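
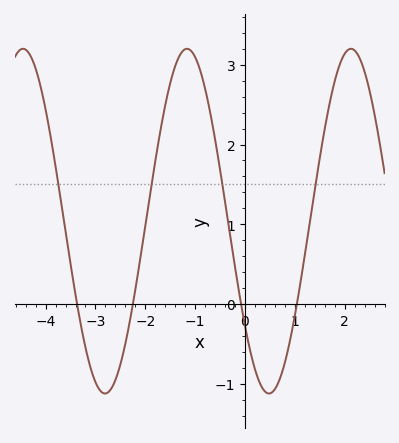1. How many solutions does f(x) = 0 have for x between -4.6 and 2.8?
4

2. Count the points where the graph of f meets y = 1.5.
4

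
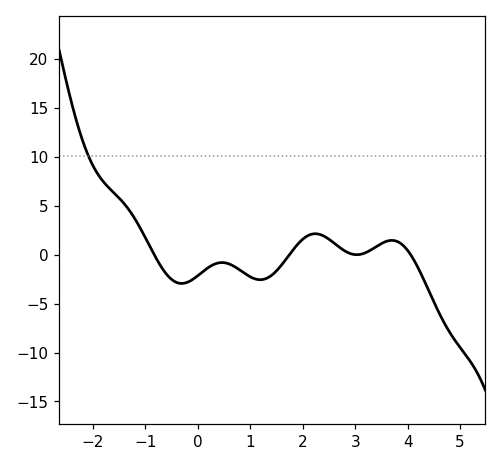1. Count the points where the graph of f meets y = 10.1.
1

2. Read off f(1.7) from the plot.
-0.5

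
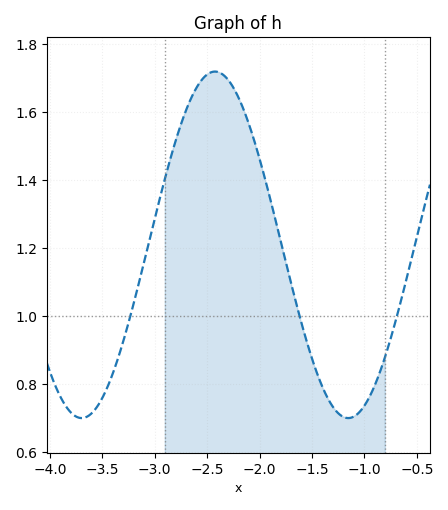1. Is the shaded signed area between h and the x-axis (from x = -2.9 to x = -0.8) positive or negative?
positive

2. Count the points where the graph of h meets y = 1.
3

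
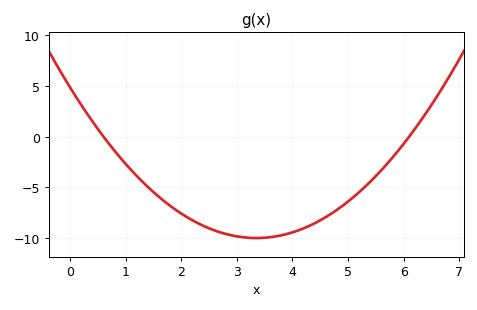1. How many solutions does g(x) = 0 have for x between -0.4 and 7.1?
2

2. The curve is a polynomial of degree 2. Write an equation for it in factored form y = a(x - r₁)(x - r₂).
y = 1.32(x - 0.6)(x - 6.1)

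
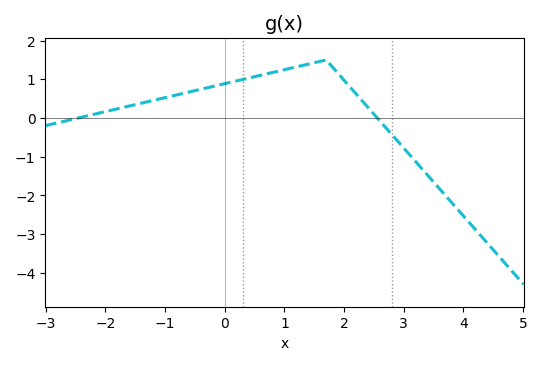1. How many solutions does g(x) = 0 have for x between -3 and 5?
2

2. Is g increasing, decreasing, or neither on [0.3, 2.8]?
neither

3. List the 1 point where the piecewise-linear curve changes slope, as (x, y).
(1.7, 1.5)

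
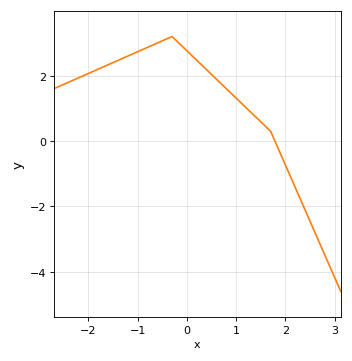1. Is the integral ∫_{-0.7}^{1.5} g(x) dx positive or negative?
positive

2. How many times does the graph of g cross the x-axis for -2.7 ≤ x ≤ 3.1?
1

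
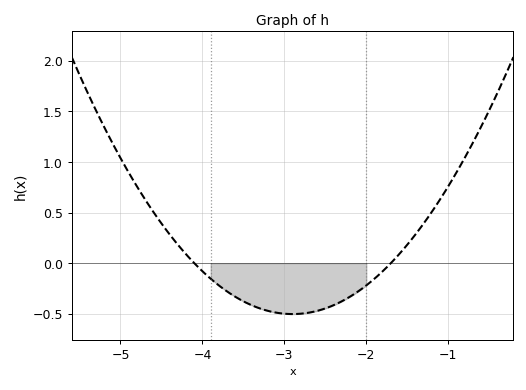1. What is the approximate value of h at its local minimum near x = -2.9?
-0.504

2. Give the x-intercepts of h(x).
-4.1, -1.7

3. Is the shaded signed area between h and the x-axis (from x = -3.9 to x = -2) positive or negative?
negative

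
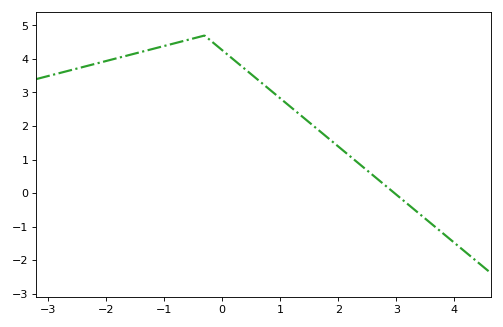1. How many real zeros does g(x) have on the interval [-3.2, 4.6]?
1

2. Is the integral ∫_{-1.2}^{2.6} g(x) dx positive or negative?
positive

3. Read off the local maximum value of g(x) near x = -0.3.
4.7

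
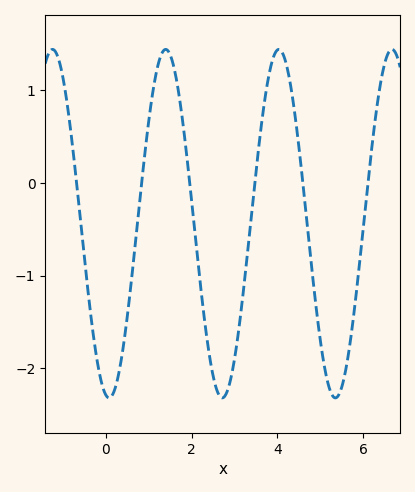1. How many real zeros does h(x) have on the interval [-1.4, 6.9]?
6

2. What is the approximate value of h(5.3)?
-2.3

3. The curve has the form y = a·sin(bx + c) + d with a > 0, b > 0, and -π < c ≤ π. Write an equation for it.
y = 1.88sin(2.4x - 1.8) - 0.44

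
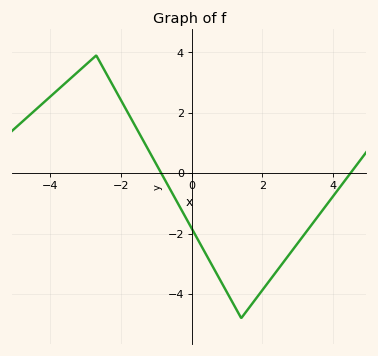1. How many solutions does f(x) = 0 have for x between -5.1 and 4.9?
2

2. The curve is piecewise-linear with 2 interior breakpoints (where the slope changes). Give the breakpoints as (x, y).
(-2.7, 3.9); (1.4, -4.8)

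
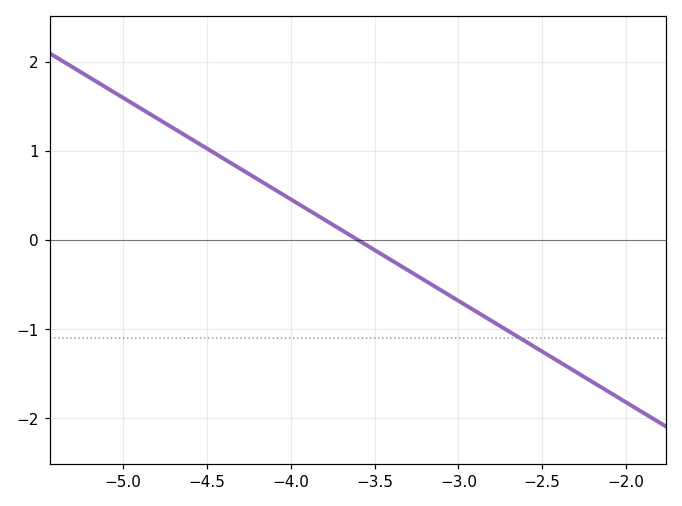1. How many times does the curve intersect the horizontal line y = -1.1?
1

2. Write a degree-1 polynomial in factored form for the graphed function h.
y = -1.14(x + 3.6)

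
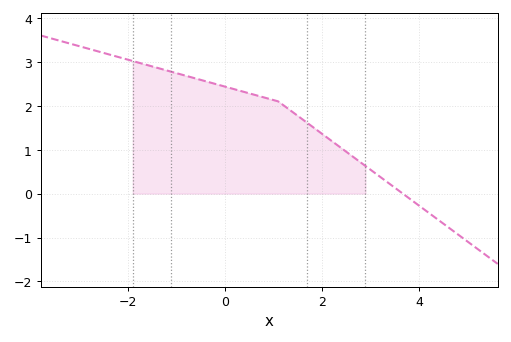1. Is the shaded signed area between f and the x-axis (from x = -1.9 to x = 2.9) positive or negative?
positive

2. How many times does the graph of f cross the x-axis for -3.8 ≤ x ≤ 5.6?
1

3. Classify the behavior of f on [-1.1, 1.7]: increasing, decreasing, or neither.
decreasing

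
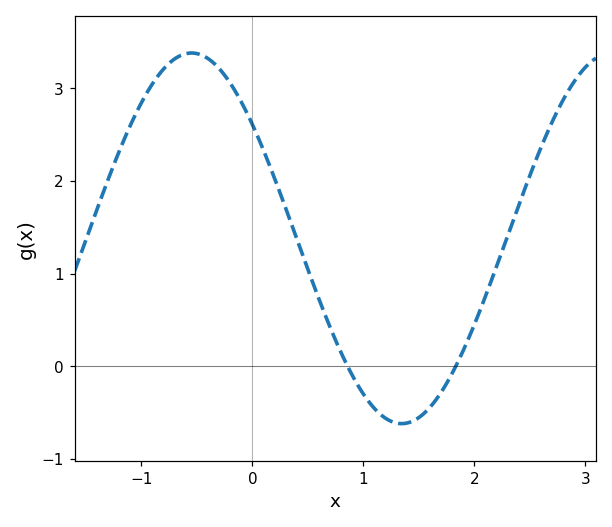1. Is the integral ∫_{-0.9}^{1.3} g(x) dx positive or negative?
positive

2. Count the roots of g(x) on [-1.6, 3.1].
2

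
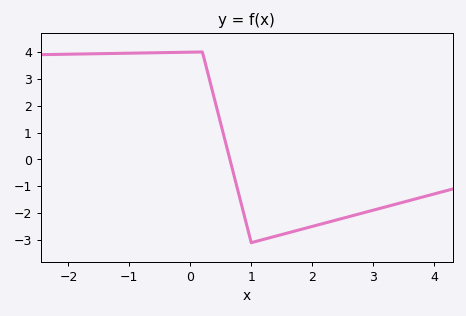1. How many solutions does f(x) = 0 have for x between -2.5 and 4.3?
1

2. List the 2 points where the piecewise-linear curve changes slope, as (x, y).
(0.2, 4); (1, -3.1)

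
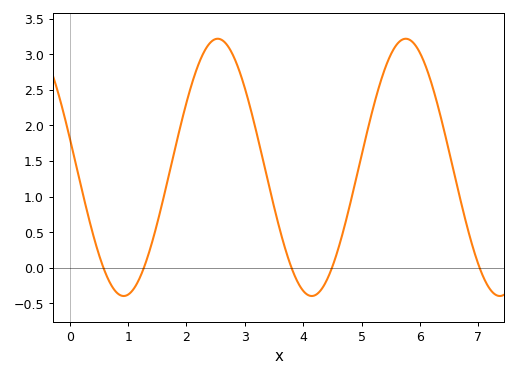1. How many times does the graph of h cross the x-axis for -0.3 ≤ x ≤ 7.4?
5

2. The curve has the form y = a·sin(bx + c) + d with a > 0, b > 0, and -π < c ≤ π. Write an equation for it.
y = 1.81sin(1.95x + 2.91) + 1.41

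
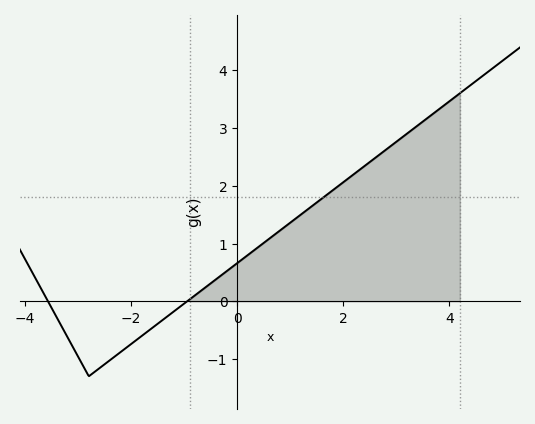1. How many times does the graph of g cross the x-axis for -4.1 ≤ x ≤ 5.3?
2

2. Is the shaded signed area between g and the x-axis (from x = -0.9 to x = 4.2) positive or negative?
positive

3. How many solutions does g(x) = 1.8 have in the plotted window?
1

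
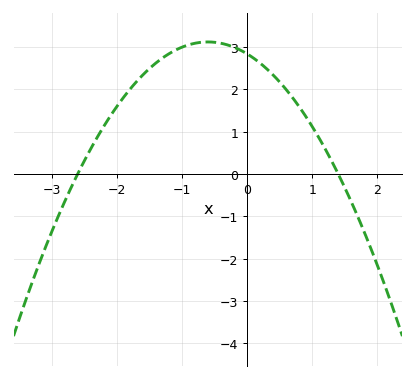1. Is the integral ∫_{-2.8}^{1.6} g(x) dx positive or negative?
positive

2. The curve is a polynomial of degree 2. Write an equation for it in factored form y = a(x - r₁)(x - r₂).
y = -0.78(x + 2.6)(x - 1.4)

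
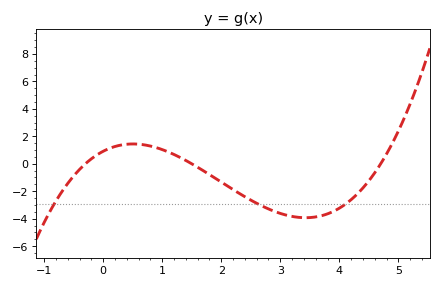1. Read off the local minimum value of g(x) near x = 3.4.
-4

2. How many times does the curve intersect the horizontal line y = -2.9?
3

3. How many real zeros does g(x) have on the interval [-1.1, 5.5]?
3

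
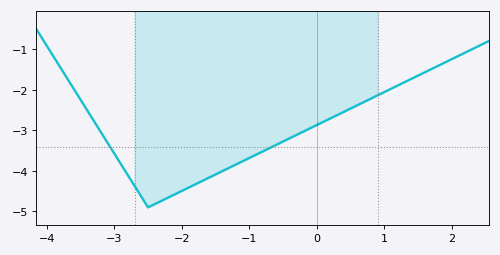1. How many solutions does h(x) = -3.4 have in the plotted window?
2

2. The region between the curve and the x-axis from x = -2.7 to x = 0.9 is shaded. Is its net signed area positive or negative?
negative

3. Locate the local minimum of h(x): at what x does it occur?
-2.5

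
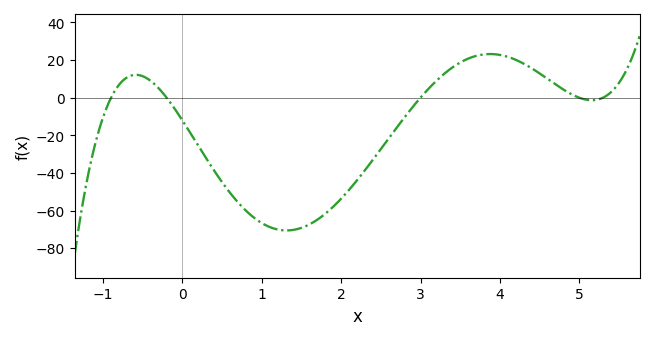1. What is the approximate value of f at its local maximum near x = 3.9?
24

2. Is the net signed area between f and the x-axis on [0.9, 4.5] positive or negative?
negative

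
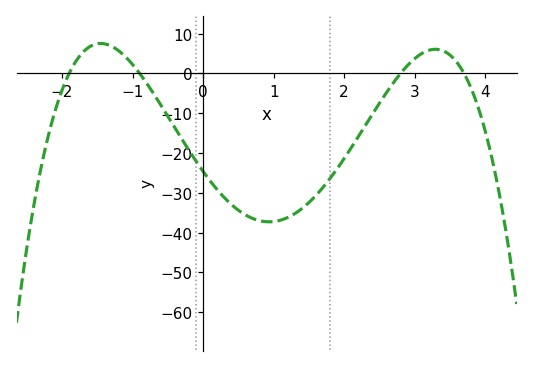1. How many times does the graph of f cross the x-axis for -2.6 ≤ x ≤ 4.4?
4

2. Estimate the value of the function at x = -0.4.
-14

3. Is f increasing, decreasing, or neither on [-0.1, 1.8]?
neither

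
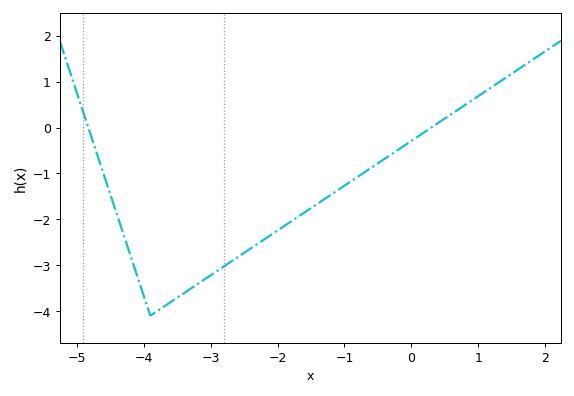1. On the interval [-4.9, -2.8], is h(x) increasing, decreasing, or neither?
neither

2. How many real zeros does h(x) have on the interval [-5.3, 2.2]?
2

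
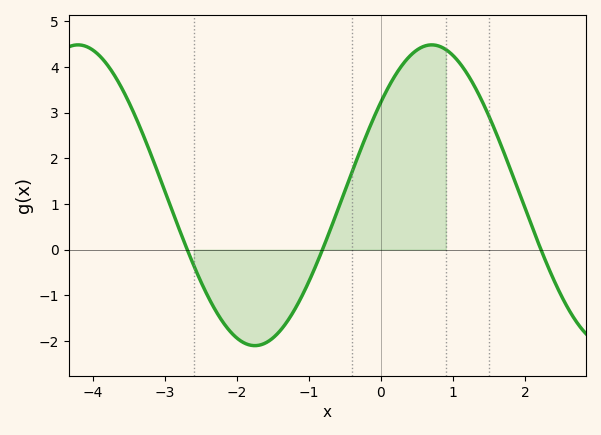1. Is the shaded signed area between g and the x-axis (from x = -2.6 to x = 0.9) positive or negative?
positive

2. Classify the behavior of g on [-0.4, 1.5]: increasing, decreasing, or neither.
neither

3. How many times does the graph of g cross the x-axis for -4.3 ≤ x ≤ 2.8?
3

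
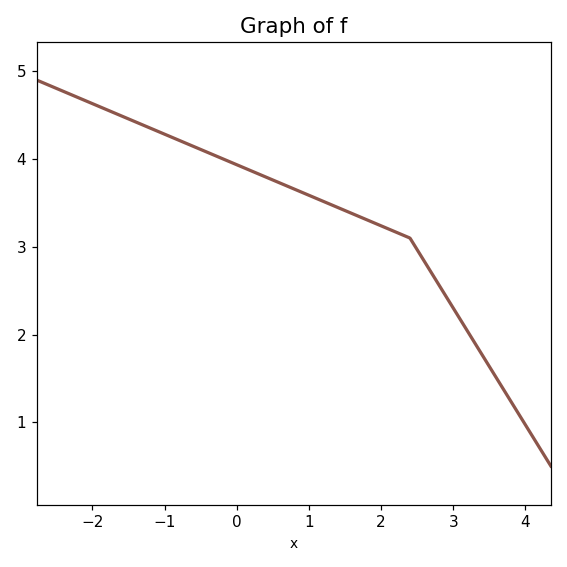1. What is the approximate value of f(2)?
3.24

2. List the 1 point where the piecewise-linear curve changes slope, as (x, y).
(2.4, 3.1)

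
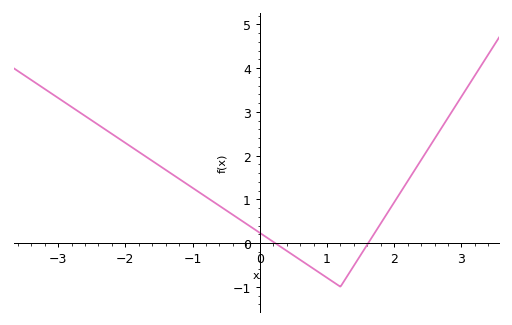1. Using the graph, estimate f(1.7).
0.2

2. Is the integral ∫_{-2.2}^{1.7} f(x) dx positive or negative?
positive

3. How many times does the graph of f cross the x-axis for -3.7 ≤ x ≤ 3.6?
2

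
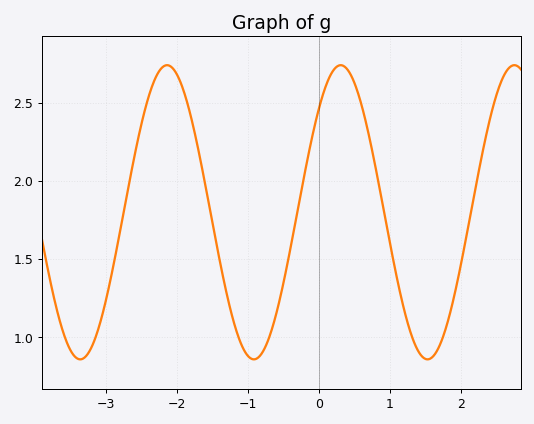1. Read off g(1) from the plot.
1.6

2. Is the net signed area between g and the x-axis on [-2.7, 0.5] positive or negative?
positive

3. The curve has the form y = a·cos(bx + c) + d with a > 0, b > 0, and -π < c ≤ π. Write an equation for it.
y = 0.94cos(2.6x - 0.79) + 1.8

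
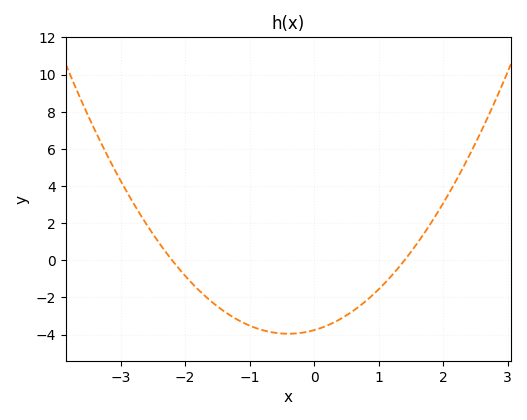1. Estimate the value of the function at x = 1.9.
2.6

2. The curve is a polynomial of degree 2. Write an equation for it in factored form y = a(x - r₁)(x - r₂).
y = 1.22(x + 2.2)(x - 1.4)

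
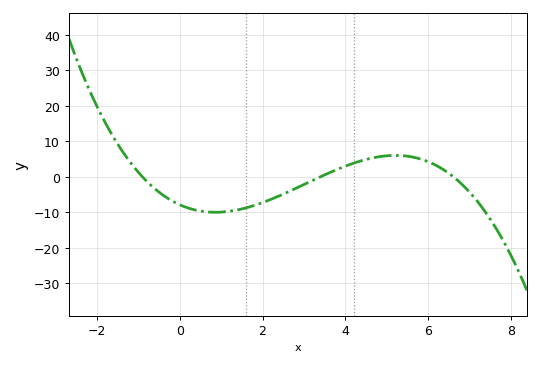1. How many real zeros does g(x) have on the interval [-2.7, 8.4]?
3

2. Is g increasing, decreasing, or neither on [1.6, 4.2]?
increasing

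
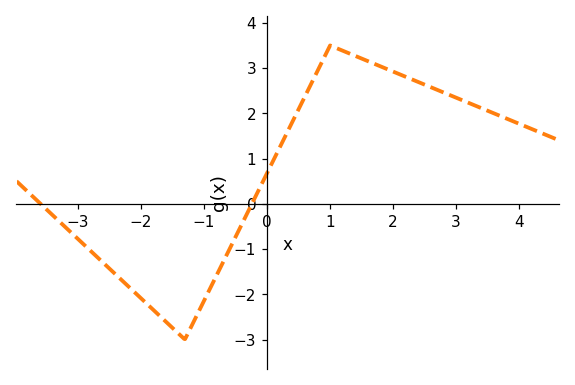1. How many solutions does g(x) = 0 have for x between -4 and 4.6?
2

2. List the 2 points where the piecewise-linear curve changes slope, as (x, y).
(-1.3, -3); (1, 3.5)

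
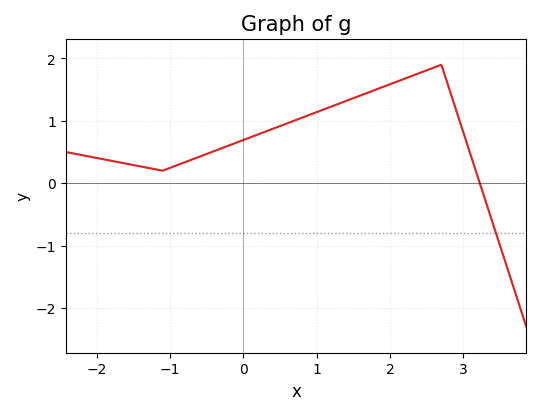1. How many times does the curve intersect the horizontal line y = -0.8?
1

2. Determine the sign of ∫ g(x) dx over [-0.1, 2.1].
positive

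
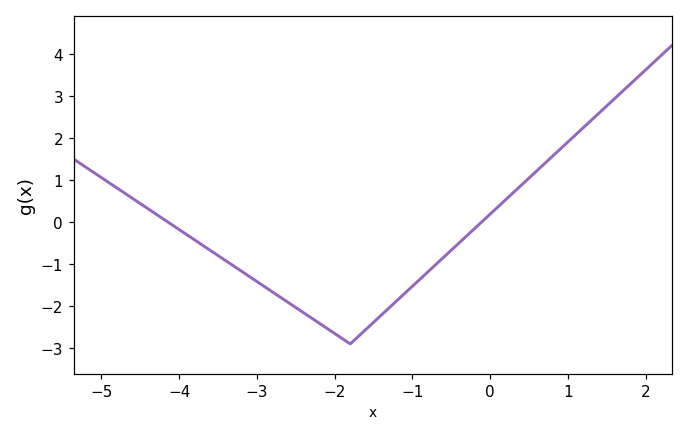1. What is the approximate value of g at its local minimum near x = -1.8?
-2.9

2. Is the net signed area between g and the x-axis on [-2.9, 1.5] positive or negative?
negative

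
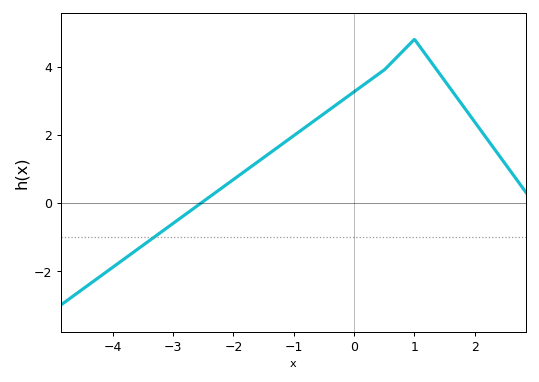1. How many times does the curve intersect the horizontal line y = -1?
1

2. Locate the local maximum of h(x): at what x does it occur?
0.999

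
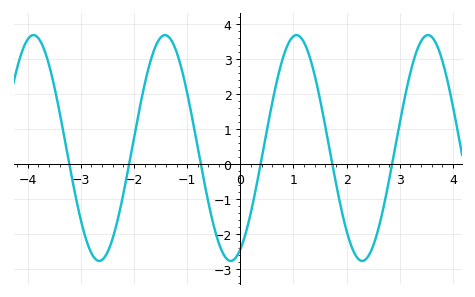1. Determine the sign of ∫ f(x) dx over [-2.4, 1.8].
positive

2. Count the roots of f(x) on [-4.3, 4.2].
6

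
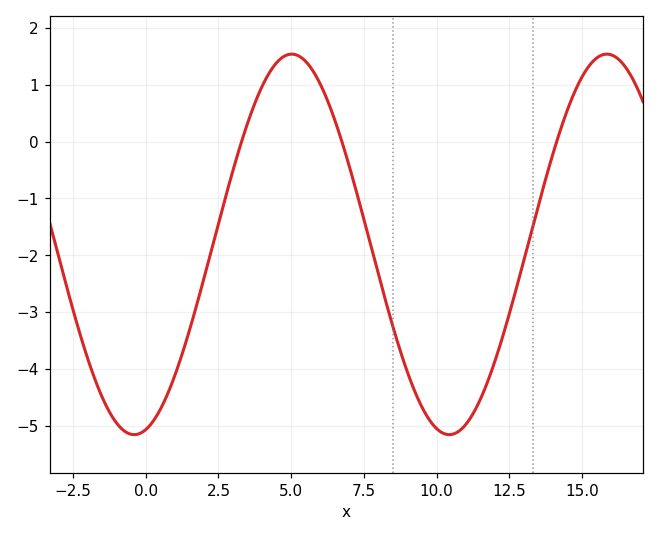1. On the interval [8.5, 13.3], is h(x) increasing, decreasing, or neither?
neither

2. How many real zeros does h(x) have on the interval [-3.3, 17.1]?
3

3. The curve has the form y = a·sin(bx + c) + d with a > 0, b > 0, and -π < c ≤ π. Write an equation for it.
y = 3.35sin(0.58x - 1.3) - 1.81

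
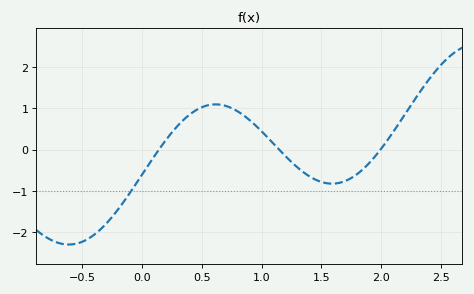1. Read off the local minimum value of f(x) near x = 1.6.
-0.8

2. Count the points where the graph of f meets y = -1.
1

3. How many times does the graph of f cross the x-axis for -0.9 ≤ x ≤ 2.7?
3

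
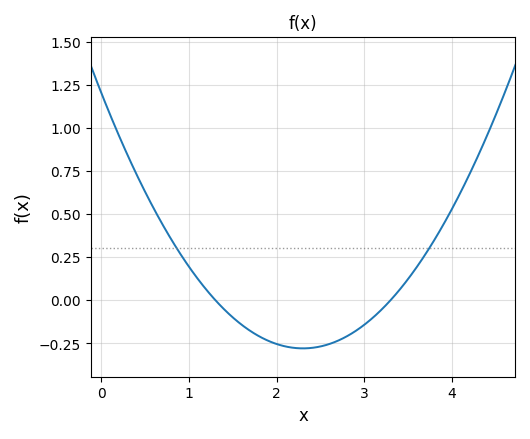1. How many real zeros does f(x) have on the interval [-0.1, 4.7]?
2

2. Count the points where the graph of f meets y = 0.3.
2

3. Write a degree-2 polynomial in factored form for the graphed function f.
y = 0.28(x - 1.3)(x - 3.3)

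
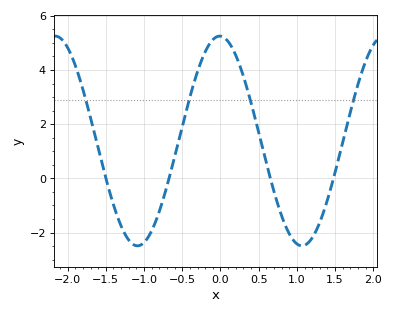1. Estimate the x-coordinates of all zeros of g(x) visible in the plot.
-1.5, -0.673, 0.653, 1.48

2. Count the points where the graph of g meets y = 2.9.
4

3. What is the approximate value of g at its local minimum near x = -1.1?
-2.49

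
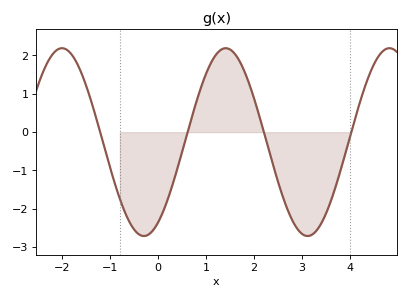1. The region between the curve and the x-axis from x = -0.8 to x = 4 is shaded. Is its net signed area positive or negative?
negative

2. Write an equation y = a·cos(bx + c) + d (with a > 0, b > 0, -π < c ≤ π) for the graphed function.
y = 2.45cos(1.8x - 2.6) - 0.26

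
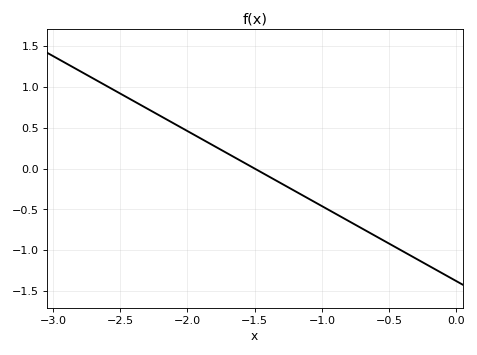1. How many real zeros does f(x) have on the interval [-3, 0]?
1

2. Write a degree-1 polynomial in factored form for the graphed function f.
y = -0.92(x + 1.5)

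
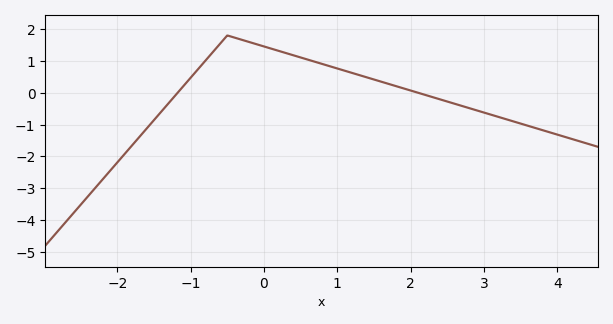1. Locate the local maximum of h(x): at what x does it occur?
-0.497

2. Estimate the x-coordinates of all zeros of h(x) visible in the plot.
-1.18, 2.1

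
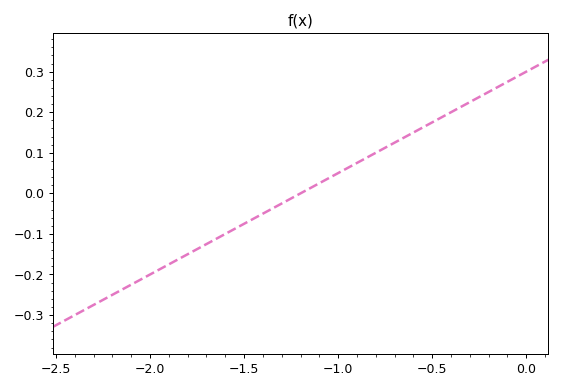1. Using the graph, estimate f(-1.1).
0.025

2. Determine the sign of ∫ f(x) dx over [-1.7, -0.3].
positive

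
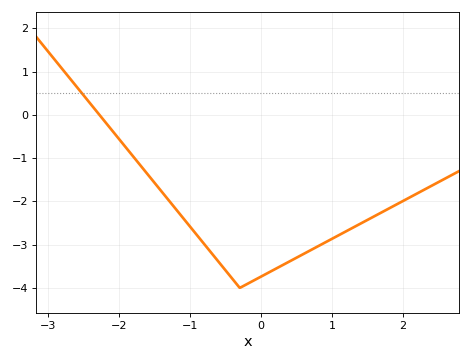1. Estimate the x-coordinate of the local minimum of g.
-0.298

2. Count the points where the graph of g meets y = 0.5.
1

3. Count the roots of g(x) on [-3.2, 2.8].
1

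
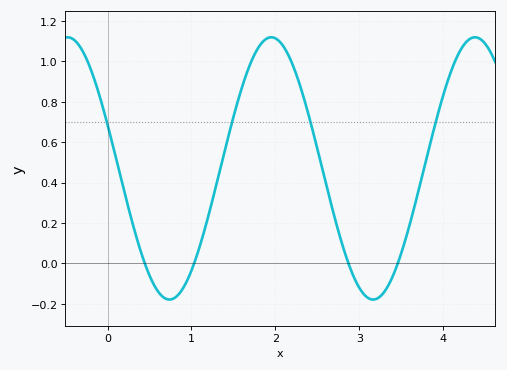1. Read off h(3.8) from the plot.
0.52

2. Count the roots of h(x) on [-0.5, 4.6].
4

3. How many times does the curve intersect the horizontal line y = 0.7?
4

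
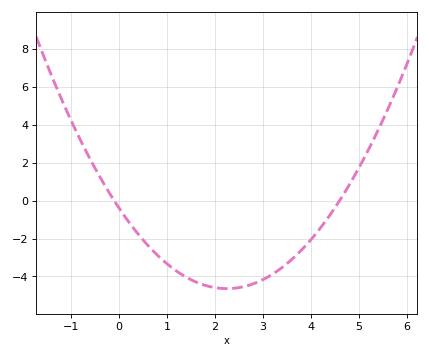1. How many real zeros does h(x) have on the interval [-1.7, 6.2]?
2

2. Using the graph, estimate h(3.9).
-2.35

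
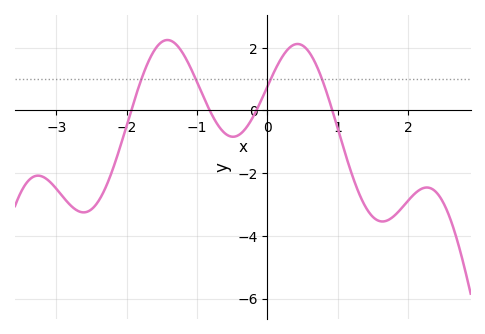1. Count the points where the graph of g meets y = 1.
4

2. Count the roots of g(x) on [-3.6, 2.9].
4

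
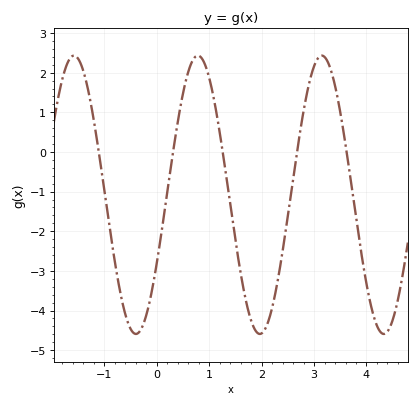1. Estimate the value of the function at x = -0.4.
-4.6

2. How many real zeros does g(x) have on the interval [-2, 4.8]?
5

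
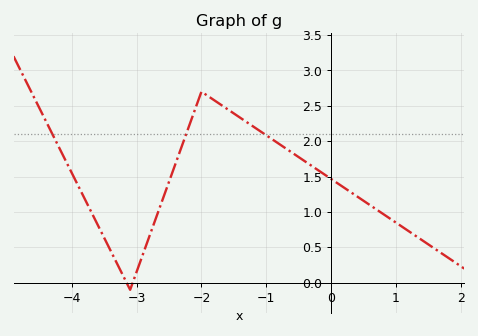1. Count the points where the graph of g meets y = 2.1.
3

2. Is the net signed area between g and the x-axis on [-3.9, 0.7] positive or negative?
positive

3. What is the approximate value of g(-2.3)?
1.95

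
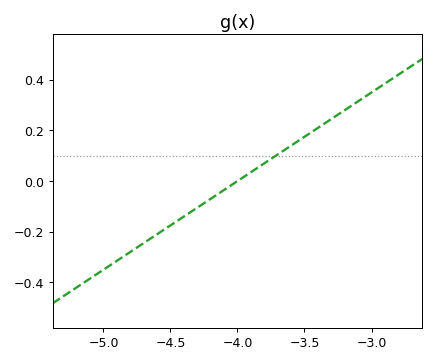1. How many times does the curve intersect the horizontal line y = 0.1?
1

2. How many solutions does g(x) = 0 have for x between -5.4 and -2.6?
1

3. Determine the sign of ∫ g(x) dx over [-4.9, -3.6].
negative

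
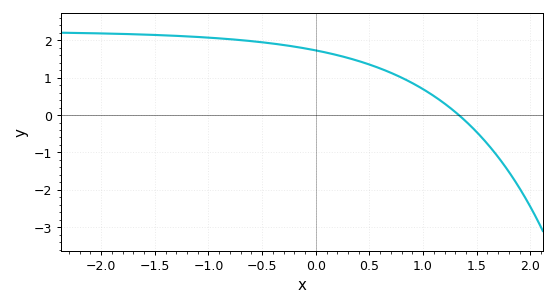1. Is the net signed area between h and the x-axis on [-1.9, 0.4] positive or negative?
positive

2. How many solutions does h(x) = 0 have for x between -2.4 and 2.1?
1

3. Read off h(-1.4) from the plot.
2.1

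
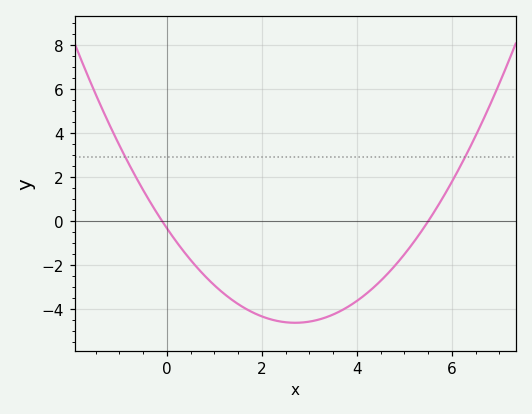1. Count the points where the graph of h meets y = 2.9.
2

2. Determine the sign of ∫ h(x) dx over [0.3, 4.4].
negative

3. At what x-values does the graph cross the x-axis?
-0.1, 5.5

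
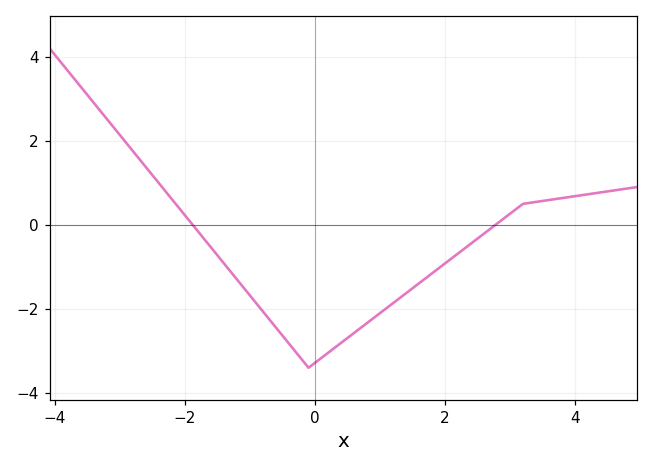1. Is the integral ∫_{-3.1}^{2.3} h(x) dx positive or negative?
negative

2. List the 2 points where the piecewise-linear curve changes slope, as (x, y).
(-0.1, -3.4); (3.2, 0.5)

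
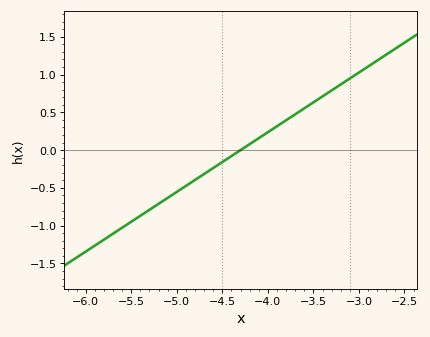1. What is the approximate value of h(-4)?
0.25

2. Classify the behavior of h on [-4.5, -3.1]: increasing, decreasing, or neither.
increasing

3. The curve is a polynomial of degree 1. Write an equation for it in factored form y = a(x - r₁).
y = 0.79(x + 4.3)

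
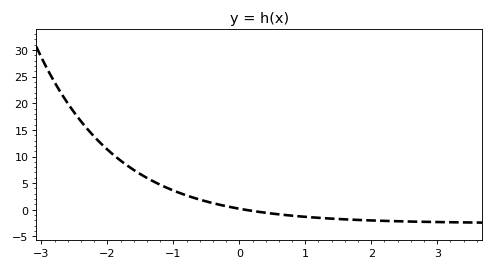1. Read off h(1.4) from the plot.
-1.5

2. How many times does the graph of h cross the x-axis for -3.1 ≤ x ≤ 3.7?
1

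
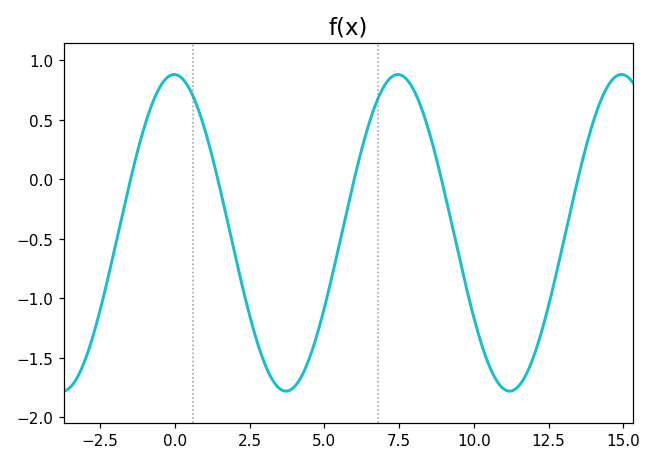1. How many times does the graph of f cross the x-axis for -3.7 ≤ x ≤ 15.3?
5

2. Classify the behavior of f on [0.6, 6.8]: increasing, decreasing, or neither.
neither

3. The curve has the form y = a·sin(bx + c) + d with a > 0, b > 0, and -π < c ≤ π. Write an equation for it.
y = 1.33sin(0.84x + 1.59) - 0.45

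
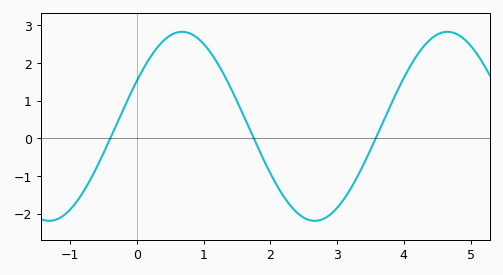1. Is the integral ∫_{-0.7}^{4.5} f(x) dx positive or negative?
positive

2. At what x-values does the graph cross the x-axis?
-0.397, 1.75, 3.58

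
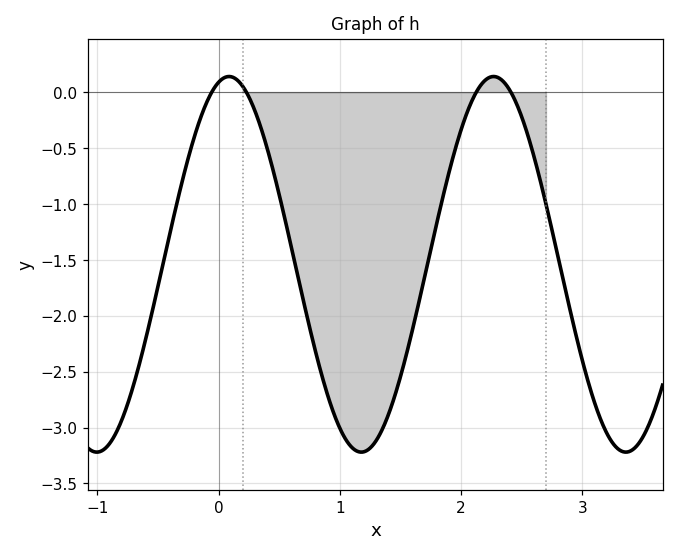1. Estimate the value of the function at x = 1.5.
-2.55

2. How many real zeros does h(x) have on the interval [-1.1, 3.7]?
4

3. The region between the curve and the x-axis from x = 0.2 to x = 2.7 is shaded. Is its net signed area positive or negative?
negative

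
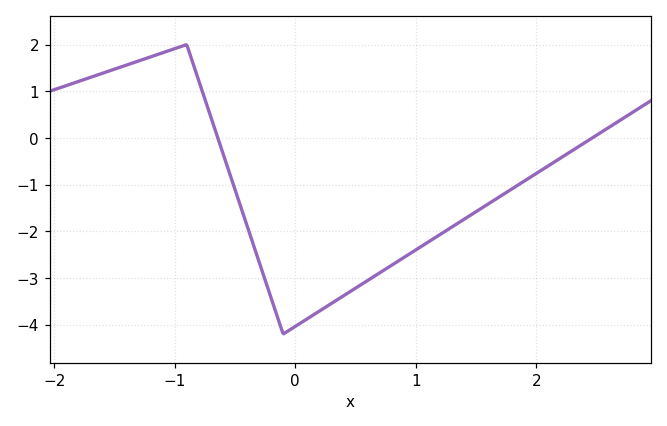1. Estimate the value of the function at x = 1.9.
-0.9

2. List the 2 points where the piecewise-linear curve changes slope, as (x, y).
(-0.9, 2); (-0.1, -4.2)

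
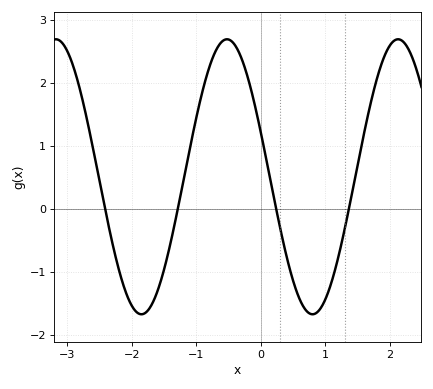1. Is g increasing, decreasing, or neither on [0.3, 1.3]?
neither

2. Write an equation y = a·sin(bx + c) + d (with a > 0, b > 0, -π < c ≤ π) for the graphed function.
y = 2.18sin(2.4x + 2.8) + 0.51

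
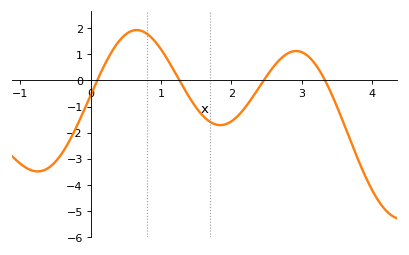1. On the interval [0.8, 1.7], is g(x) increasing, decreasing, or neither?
decreasing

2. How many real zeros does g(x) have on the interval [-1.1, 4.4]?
4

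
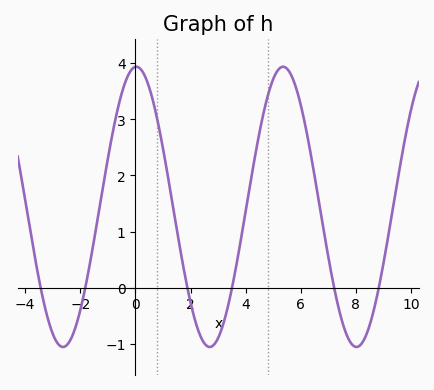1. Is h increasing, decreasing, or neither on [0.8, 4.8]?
neither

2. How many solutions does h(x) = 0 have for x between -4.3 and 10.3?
6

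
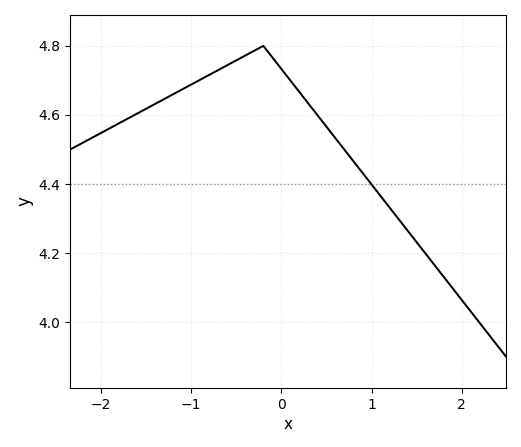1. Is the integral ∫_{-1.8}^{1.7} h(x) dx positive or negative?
positive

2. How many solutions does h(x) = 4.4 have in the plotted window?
1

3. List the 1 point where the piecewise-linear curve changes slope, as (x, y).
(-0.2, 4.8)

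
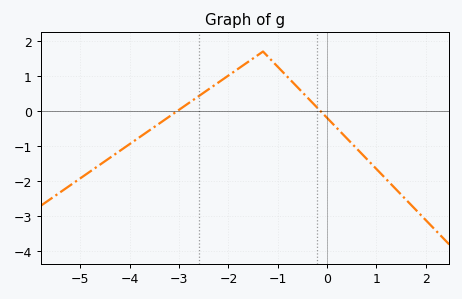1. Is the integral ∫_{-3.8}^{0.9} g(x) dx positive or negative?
positive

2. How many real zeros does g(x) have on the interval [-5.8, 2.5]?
2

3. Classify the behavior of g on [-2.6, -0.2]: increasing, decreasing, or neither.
neither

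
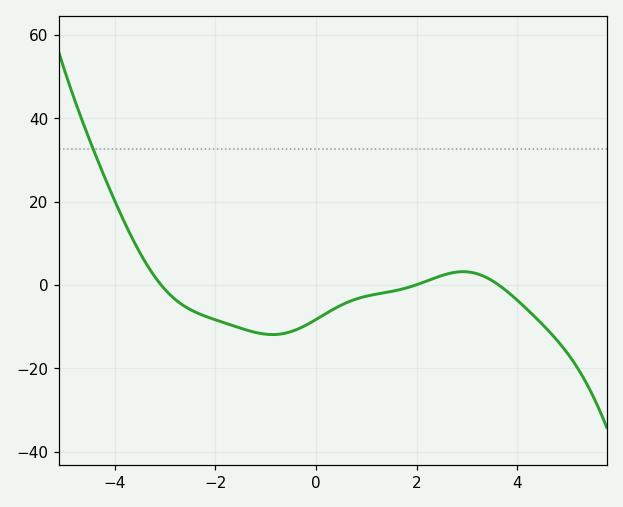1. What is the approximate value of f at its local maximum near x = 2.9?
4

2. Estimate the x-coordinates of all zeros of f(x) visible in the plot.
-3, 2, 3.6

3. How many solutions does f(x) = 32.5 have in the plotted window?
1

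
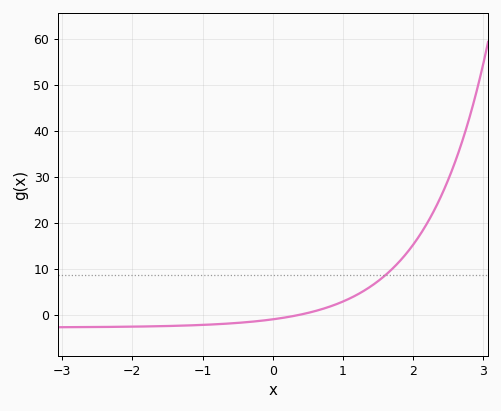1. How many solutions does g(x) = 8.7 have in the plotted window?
1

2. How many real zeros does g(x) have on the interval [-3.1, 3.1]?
1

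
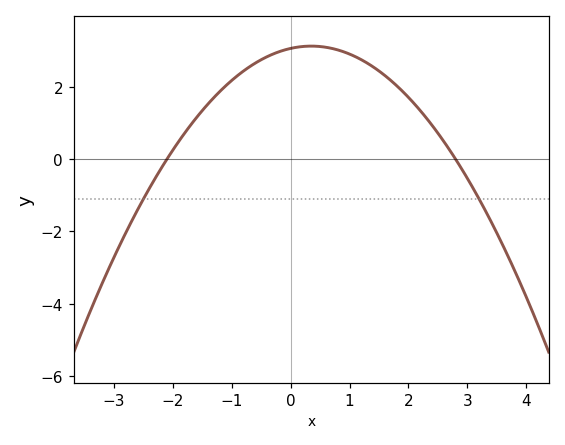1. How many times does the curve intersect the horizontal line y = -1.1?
2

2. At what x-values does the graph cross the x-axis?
-2, 2.8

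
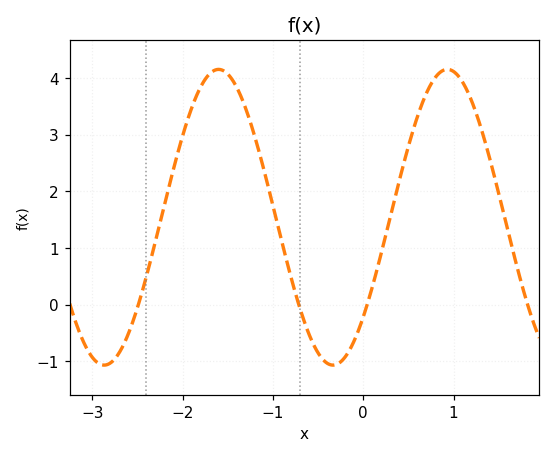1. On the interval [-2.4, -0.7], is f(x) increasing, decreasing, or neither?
neither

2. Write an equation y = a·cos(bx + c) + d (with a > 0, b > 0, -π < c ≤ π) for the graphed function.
y = 2.61cos(2.5x - 2.3) + 1.54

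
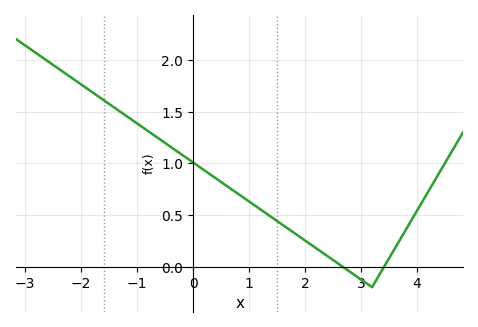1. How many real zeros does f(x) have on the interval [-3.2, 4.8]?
2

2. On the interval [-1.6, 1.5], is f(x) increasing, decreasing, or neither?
decreasing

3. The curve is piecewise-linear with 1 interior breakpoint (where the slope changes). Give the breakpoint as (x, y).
(3.2, -0.2)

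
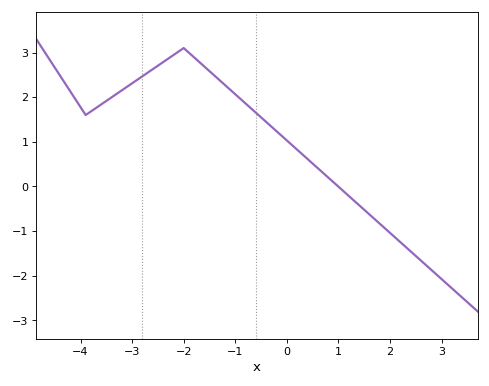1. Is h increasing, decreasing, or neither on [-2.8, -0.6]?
neither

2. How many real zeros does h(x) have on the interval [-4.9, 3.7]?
1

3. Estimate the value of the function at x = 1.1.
-0.108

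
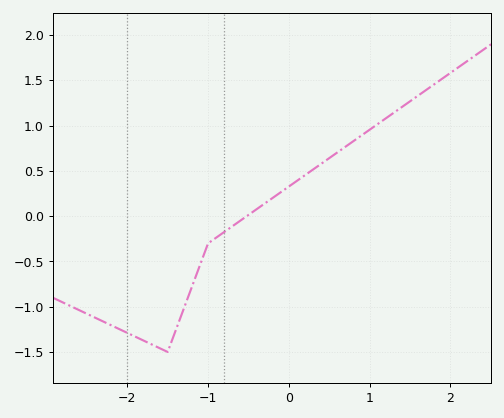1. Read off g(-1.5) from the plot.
-1.5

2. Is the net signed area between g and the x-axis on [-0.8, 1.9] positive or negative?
positive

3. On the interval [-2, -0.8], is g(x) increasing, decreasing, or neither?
neither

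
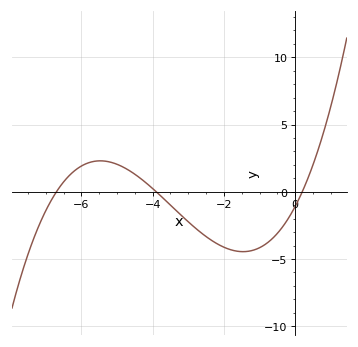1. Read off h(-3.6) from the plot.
-0.5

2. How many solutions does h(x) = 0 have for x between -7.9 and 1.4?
3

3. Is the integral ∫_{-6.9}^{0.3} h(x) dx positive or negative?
negative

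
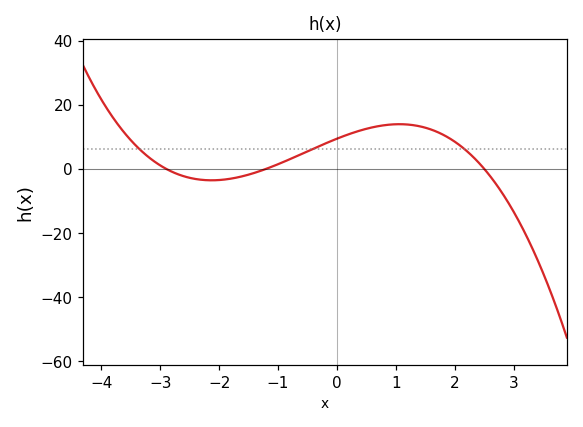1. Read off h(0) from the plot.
9.4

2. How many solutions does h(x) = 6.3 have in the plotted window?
3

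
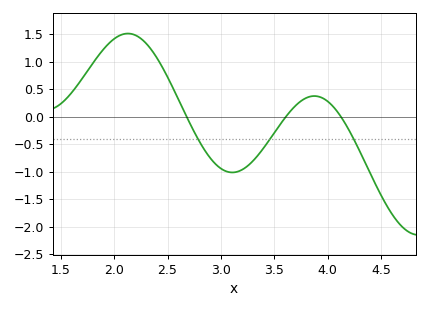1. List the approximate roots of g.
2.7, 3.6, 4.1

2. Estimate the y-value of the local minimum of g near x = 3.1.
-1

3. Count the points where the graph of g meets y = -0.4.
3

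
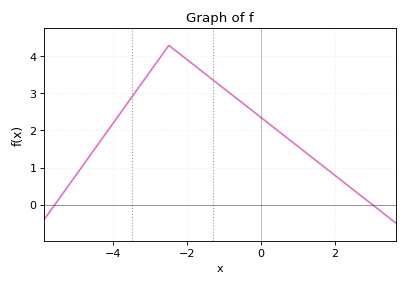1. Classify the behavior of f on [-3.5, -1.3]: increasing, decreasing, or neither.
neither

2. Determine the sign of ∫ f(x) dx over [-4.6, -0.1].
positive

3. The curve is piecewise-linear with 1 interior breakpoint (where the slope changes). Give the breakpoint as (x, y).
(-2.5, 4.3)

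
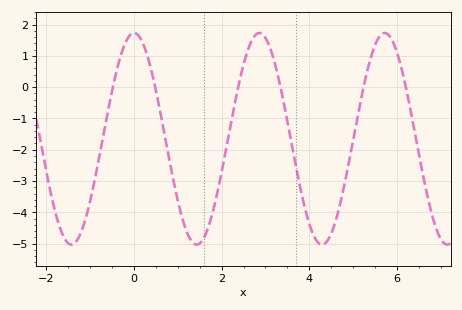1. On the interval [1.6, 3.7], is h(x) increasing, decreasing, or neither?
neither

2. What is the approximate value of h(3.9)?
-3.9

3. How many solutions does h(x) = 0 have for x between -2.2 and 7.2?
6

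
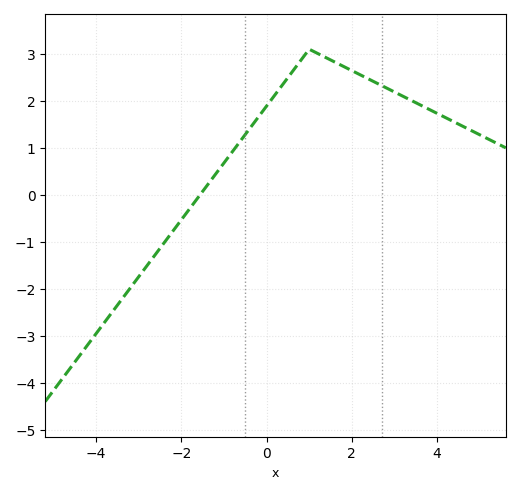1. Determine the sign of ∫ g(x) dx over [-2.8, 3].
positive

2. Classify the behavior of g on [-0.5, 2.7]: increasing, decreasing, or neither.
neither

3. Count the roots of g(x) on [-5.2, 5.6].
1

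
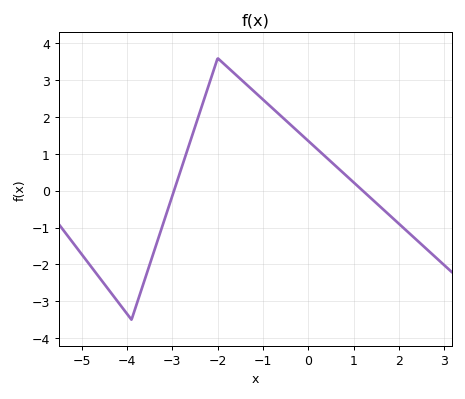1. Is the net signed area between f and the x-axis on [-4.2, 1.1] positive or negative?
positive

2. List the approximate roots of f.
-2.96, 1.2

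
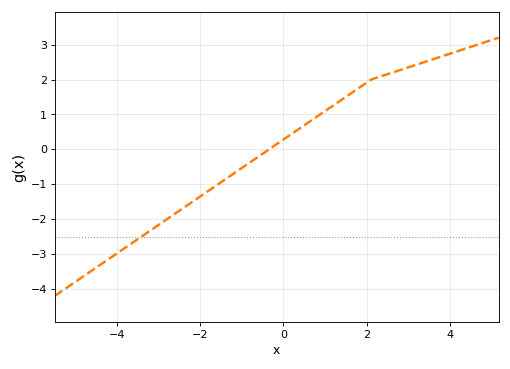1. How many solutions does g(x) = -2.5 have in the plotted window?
1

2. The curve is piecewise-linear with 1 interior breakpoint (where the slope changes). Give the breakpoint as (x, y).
(2.1, 2)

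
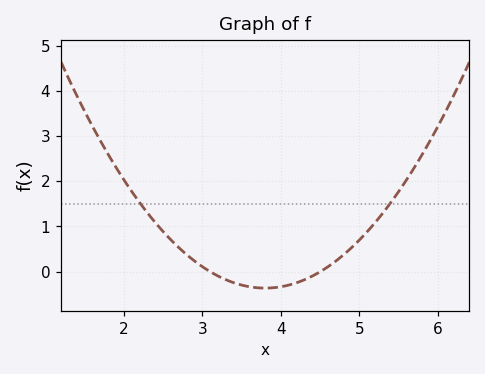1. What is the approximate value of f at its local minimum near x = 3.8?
-0.363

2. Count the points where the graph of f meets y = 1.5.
2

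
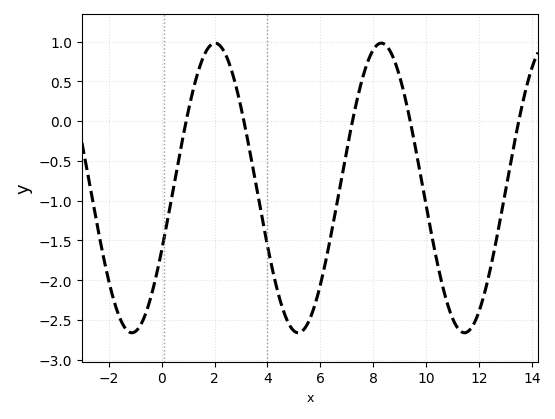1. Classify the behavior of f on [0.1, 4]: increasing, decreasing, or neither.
neither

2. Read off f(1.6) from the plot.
0.822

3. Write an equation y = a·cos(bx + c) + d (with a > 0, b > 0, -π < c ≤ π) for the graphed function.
y = 1.82cos(1x - 2.02) - 0.84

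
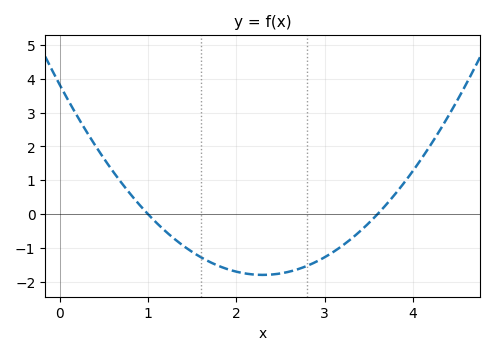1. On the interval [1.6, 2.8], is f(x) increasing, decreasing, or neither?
neither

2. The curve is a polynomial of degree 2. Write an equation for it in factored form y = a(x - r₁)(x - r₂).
y = 1.06(x - 1)(x - 3.6)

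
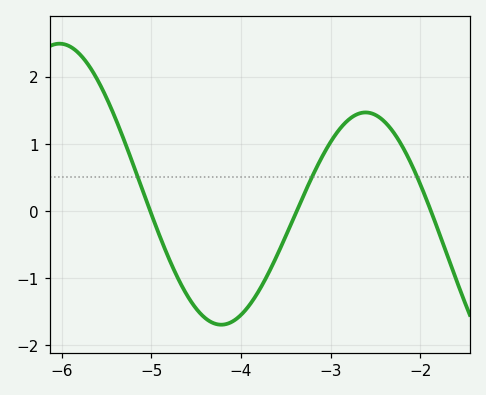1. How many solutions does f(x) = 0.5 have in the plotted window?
3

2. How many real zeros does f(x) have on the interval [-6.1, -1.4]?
3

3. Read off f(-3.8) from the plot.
-1.19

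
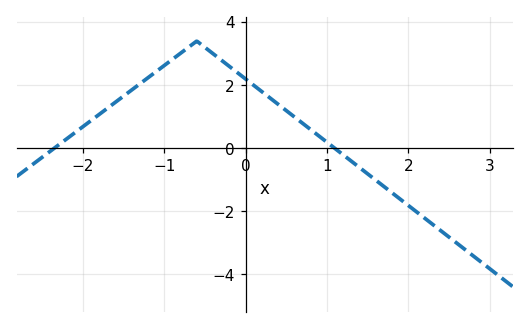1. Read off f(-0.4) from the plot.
3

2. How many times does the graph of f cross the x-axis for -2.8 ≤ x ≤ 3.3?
2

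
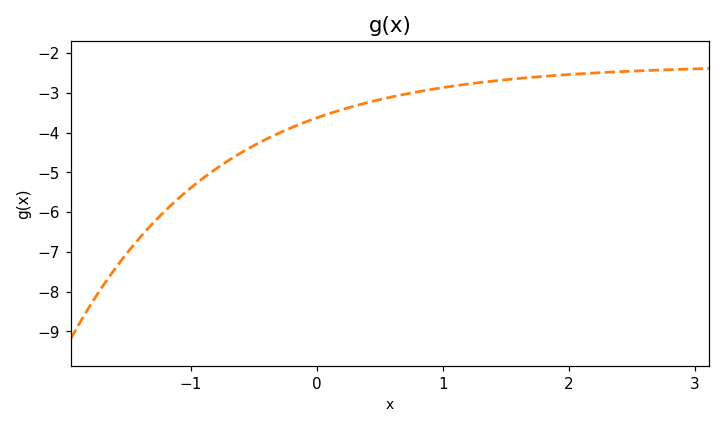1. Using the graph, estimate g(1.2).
-2.8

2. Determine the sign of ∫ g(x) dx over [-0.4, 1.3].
negative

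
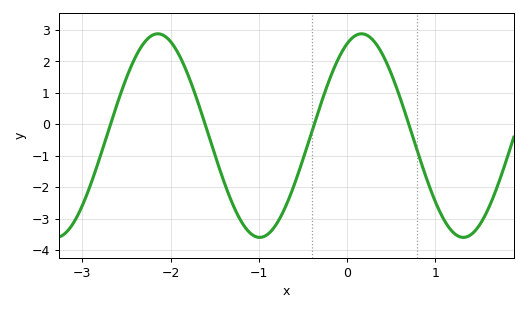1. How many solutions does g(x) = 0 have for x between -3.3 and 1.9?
4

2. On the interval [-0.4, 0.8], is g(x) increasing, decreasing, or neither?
neither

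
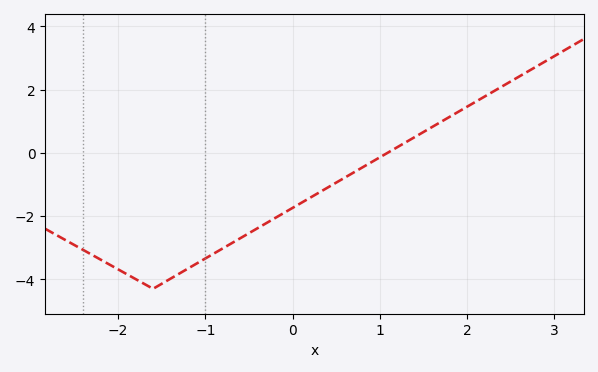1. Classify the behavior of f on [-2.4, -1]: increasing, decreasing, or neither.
neither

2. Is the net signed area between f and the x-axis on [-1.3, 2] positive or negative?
negative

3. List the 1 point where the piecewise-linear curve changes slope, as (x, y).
(-1.6, -4.3)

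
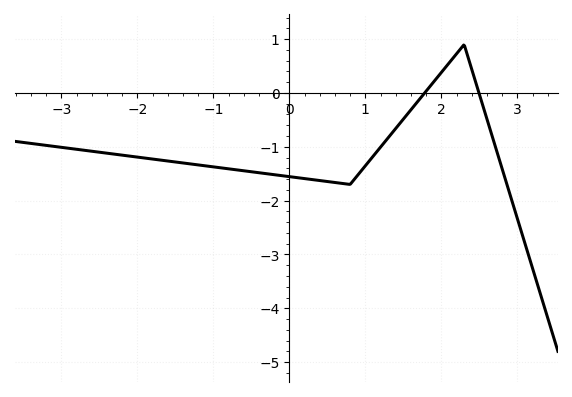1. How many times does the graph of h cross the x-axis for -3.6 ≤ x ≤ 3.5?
2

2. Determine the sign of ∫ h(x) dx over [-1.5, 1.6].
negative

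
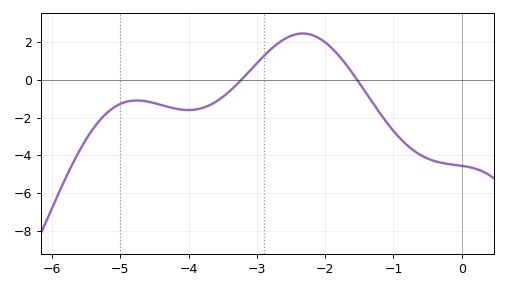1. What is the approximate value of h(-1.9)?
1.6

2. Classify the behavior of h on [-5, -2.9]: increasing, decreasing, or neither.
neither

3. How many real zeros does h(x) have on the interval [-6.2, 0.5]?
2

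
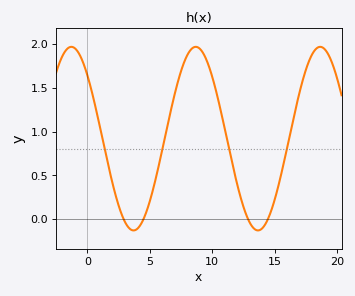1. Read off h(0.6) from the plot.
1.31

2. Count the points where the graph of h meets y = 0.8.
4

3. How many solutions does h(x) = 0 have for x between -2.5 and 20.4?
4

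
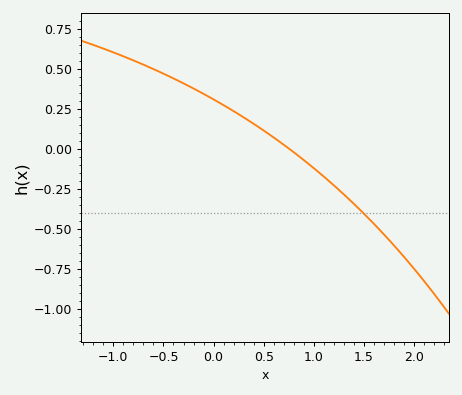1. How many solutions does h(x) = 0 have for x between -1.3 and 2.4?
1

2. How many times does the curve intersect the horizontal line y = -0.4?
1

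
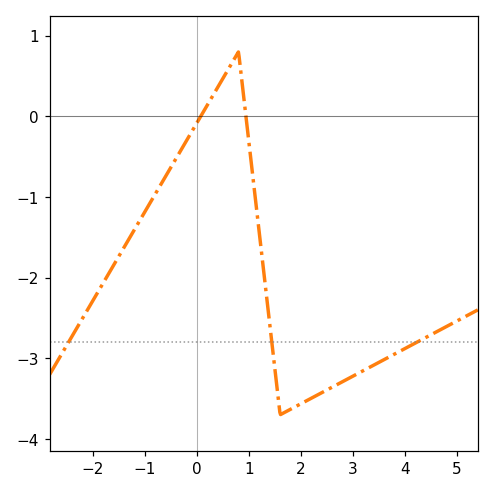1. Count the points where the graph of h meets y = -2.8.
3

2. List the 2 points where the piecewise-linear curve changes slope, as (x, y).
(0.8, 0.8); (1.6, -3.7)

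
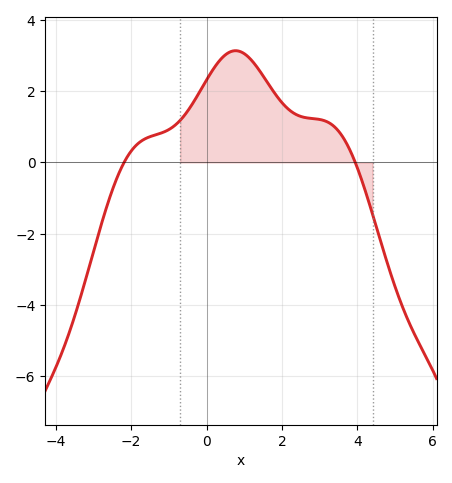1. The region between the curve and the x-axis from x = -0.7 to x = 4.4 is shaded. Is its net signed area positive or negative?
positive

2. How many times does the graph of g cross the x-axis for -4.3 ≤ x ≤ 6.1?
2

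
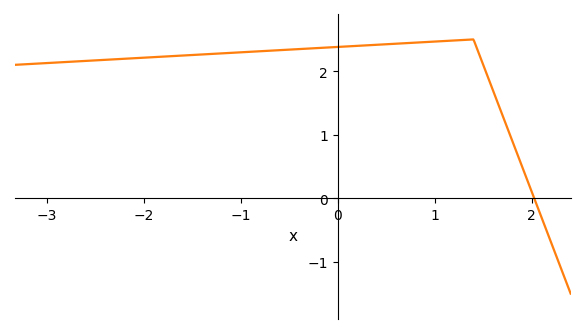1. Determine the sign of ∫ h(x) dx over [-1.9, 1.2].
positive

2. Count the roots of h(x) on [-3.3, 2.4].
1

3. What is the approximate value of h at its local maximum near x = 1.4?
2.5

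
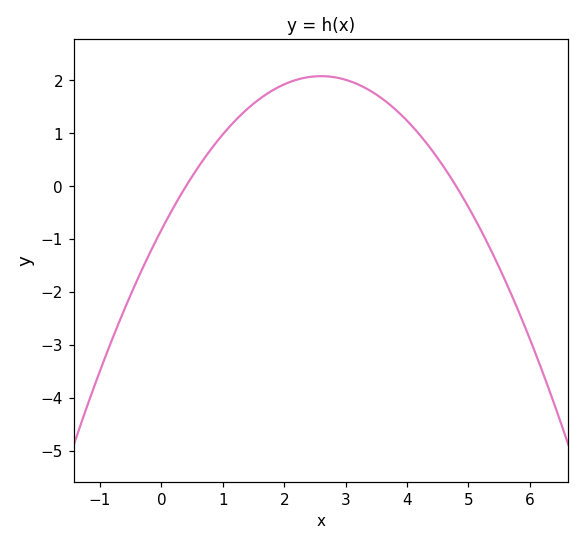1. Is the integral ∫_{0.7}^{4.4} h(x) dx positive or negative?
positive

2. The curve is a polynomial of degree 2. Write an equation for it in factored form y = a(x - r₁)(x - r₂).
y = -0.43(x - 0.4)(x - 4.8)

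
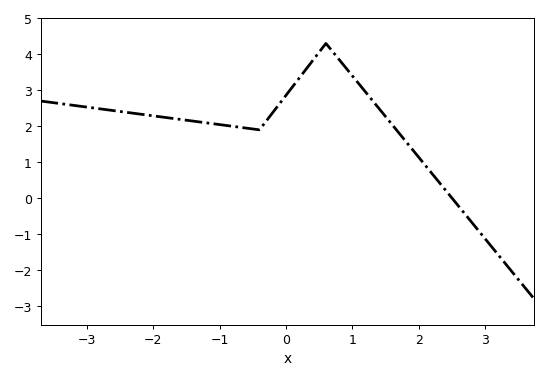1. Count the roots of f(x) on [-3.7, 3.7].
1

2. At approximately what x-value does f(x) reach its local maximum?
0.601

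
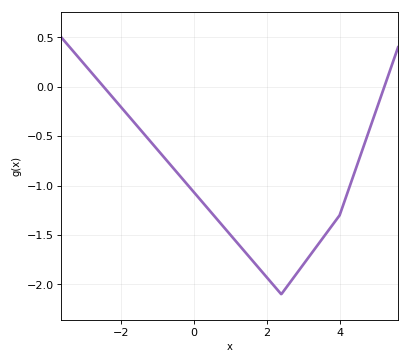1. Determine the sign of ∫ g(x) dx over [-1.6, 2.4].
negative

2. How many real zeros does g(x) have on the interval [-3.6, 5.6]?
2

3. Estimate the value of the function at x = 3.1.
-1.75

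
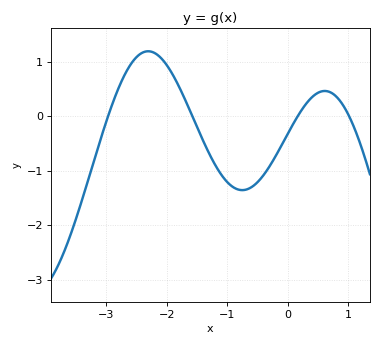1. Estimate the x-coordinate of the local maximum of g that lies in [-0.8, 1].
0.617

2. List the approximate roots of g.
-2.97, -1.58, 0.169, 1.02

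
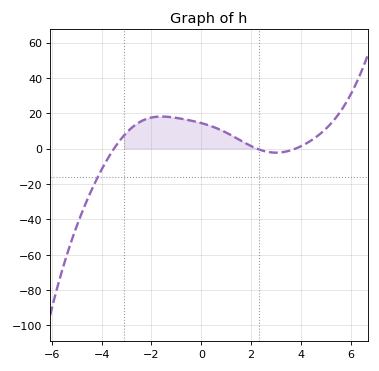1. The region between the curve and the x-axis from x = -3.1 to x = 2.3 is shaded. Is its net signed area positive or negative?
positive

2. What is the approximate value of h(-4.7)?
-34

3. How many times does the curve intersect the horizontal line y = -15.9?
1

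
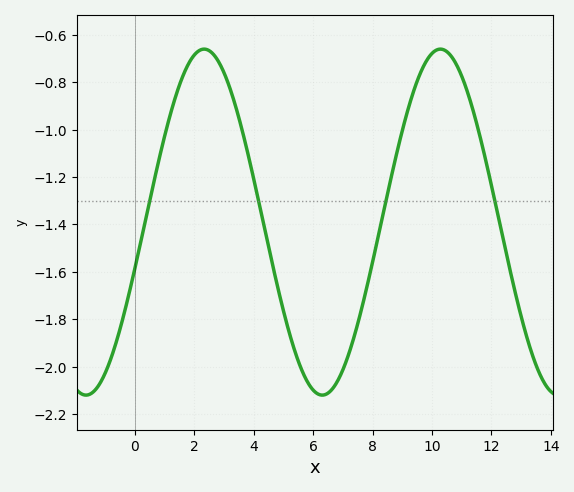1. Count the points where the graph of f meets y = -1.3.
4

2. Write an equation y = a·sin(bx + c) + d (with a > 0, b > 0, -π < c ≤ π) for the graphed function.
y = 0.73sin(0.79x - 0.272) - 1.39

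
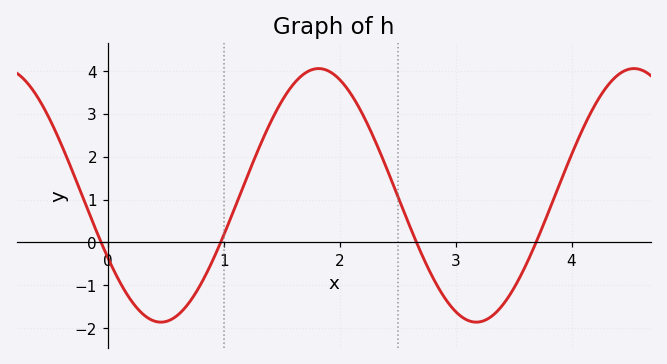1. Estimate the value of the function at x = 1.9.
4.01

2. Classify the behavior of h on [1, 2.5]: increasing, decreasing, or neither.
neither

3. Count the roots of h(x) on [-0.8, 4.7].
4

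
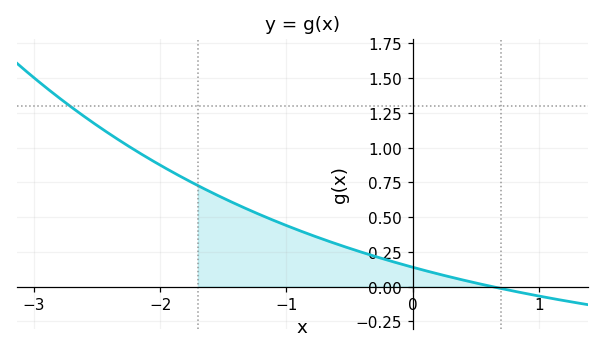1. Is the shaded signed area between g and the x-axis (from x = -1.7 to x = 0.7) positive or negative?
positive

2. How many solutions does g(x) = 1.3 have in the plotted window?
1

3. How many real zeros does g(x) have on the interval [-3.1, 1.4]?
1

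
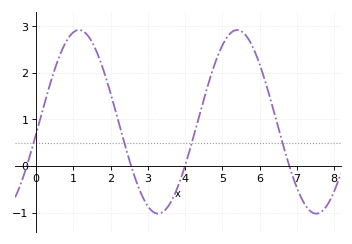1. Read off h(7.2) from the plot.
-0.807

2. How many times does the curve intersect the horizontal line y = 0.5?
4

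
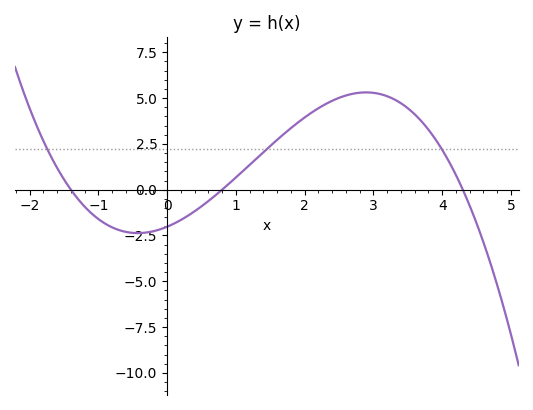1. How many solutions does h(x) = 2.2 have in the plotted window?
3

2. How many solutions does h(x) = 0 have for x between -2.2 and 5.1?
3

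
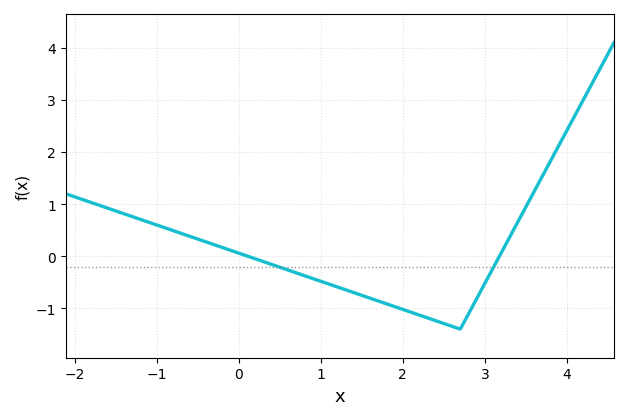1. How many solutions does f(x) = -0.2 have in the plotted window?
2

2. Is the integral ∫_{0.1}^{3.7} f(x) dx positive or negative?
negative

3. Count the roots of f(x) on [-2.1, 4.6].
2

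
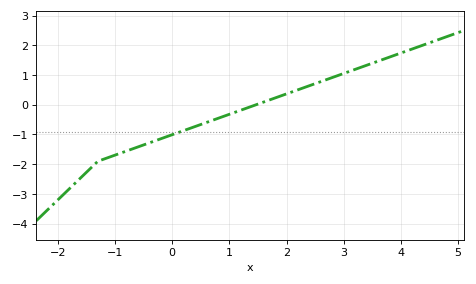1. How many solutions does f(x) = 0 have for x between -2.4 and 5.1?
1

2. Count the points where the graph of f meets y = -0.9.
1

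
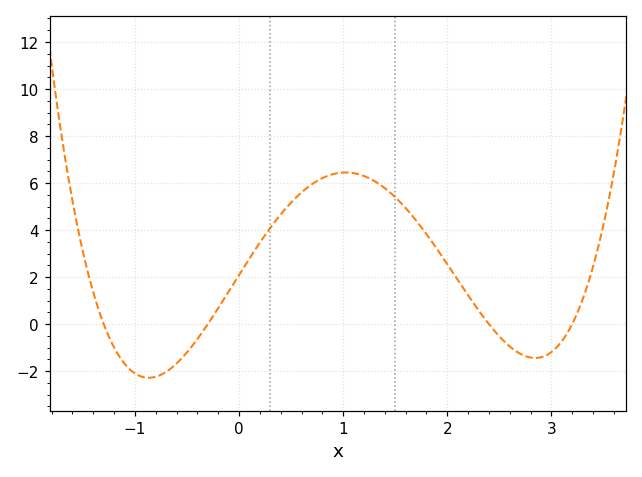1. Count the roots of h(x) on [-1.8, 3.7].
4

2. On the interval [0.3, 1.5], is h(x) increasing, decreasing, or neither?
neither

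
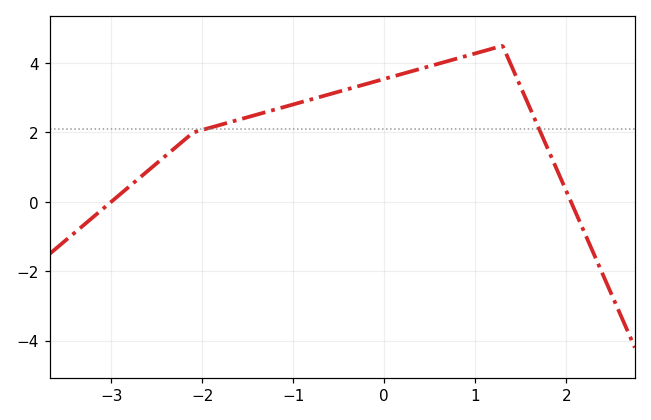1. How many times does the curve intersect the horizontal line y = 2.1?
2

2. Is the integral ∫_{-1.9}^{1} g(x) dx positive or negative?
positive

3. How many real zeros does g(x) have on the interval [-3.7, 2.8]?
2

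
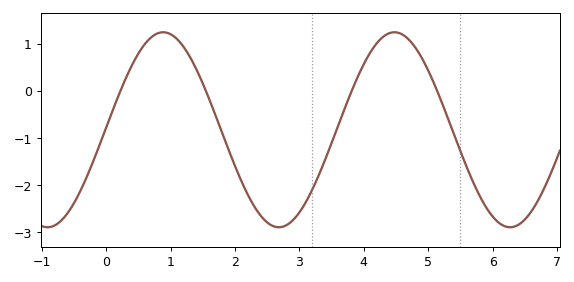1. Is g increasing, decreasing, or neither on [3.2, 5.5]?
neither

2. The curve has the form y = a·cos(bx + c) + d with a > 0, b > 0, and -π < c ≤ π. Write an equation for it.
y = 2.07cos(1.75x - 1.55) - 0.83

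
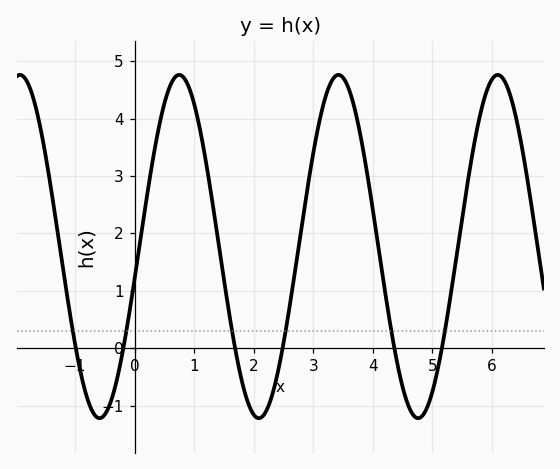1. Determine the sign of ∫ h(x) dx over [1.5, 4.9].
positive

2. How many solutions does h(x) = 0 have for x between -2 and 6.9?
6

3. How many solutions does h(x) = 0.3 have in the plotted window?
6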